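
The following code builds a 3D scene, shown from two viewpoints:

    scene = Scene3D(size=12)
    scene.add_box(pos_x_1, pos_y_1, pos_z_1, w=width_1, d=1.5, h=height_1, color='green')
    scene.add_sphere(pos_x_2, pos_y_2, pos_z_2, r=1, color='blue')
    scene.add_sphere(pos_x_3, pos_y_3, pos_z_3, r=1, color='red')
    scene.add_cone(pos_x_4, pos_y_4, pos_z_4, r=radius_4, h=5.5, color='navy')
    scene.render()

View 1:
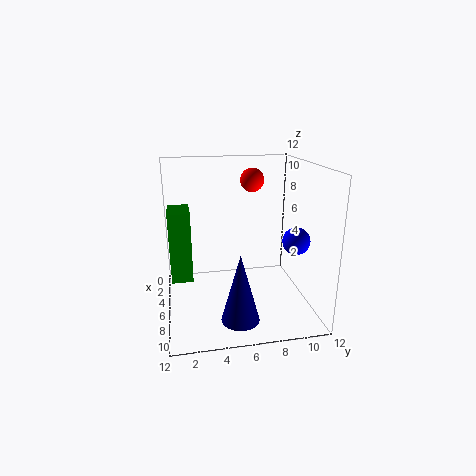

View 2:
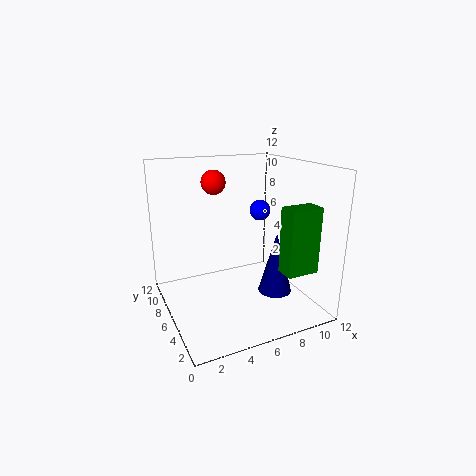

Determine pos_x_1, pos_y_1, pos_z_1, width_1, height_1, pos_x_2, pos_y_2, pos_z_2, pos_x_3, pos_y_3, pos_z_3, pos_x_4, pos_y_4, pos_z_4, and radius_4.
pos_x_1 = 7.5, pos_y_1 = 0.5, pos_z_1 = 4.5, width_1 = 2.5, height_1 = 5, pos_x_2 = 10, pos_y_2 = 9.5, pos_z_2 = 7, pos_x_3 = 4.5, pos_y_3 = 7.5, pos_z_3 = 10.5, pos_x_4 = 9.5, pos_y_4 = 5.5, pos_z_4 = 0.5, radius_4 = 1.5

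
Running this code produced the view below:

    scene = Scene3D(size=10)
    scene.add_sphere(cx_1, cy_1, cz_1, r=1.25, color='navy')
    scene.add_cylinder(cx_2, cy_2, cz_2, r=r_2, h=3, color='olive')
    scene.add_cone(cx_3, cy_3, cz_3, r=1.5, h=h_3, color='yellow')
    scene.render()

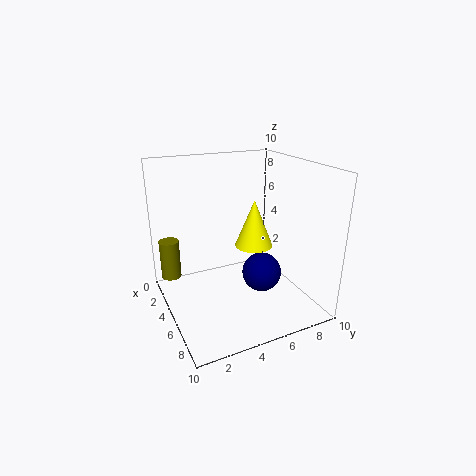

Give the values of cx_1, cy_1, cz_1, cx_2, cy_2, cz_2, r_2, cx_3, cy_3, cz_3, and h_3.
cx_1 = 7.5, cy_1 = 5.5, cz_1 = 3.5, cx_2 = 1.25, cy_2 = 1, cz_2 = 1, r_2 = 0.75, cx_3 = 2.75, cy_3 = 7.5, cz_3 = 3, h_3 = 3.75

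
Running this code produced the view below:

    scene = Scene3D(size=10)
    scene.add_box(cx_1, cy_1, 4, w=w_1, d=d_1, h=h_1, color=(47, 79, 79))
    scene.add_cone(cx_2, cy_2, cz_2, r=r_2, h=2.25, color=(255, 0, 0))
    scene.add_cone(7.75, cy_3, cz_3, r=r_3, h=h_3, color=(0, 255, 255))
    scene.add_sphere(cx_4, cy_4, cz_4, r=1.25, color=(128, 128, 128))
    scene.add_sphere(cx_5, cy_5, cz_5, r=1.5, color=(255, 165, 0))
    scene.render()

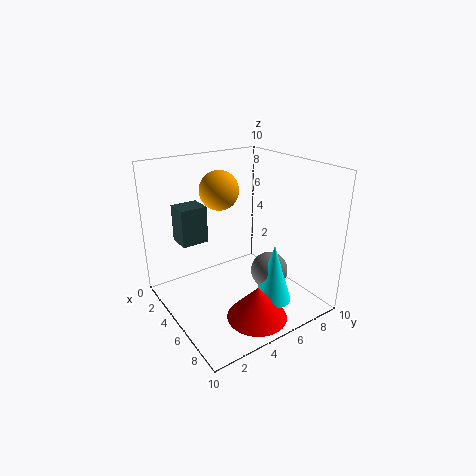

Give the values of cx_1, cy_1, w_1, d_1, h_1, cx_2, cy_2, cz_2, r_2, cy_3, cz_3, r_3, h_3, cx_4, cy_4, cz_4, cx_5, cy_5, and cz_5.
cx_1 = 0.75
cy_1 = 2
w_1 = 1.75
d_1 = 2
h_1 = 2.75
cx_2 = 8
cy_2 = 4.5
cz_2 = 0.5
r_2 = 2
cy_3 = 6
cz_3 = 1.25
r_3 = 1.25
h_3 = 4
cx_4 = 7
cy_4 = 6.25
cz_4 = 3
cx_5 = 1.75
cy_5 = 5.5
cz_5 = 7.5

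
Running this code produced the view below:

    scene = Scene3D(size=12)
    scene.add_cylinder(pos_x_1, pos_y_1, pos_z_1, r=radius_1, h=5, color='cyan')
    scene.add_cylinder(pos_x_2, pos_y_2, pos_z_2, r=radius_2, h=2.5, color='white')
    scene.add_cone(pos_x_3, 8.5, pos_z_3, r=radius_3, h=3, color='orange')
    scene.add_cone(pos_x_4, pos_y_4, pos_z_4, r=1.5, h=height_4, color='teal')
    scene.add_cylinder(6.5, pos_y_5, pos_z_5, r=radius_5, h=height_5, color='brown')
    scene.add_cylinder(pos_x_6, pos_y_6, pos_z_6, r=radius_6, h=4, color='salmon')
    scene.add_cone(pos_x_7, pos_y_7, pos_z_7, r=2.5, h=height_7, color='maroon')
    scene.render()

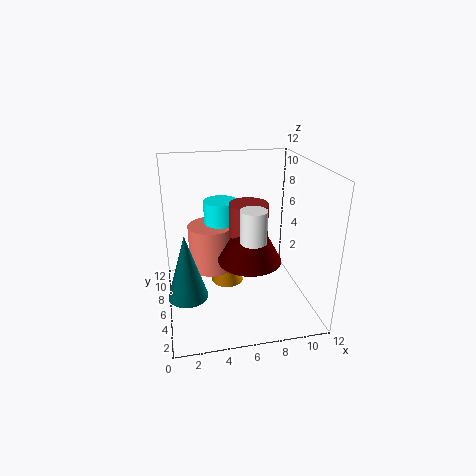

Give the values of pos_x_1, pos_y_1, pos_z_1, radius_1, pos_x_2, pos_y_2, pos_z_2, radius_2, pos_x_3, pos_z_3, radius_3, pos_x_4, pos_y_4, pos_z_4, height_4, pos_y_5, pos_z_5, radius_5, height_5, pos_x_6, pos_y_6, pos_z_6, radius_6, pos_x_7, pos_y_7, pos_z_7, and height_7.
pos_x_1 = 5; pos_y_1 = 8.5; pos_z_1 = 3.5; radius_1 = 1.5; pos_x_2 = 6.5; pos_y_2 = 3; pos_z_2 = 7; radius_2 = 1; pos_x_3 = 5.5; pos_z_3 = 0.5; radius_3 = 1.5; pos_x_4 = 1.5; pos_y_4 = 3; pos_z_4 = 3; height_4 = 5; pos_y_5 = 4.5; pos_z_5 = 7; radius_5 = 1.5; height_5 = 2.5; pos_x_6 = 4; pos_y_6 = 8; pos_z_6 = 2.5; radius_6 = 2; pos_x_7 = 6.5; pos_y_7 = 4; pos_z_7 = 5; height_7 = 4.5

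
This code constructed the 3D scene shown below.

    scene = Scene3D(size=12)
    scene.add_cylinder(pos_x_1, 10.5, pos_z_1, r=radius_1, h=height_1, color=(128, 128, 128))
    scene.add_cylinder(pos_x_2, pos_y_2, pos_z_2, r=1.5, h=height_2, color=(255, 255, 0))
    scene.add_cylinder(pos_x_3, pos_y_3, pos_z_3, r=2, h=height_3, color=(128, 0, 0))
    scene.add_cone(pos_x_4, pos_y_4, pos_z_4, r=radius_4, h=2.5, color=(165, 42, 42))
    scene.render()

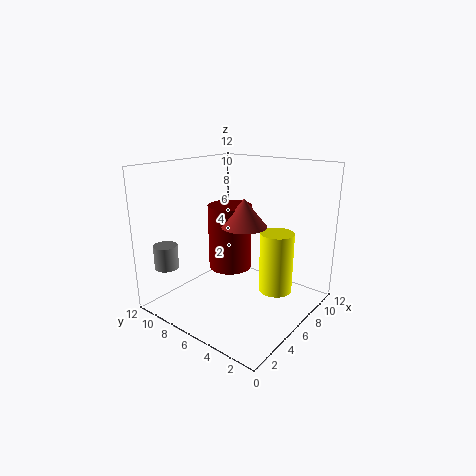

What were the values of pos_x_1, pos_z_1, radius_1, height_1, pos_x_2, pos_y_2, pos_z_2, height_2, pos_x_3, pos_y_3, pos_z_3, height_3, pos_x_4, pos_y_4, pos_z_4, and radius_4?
pos_x_1 = 2; pos_z_1 = 3.5; radius_1 = 1; height_1 = 2; pos_x_2 = 9; pos_y_2 = 4; pos_z_2 = 0.5; height_2 = 5.5; pos_x_3 = 8; pos_y_3 = 8.5; pos_z_3 = 2; height_3 = 6; pos_x_4 = 7.5; pos_y_4 = 6.5; pos_z_4 = 6.5; radius_4 = 2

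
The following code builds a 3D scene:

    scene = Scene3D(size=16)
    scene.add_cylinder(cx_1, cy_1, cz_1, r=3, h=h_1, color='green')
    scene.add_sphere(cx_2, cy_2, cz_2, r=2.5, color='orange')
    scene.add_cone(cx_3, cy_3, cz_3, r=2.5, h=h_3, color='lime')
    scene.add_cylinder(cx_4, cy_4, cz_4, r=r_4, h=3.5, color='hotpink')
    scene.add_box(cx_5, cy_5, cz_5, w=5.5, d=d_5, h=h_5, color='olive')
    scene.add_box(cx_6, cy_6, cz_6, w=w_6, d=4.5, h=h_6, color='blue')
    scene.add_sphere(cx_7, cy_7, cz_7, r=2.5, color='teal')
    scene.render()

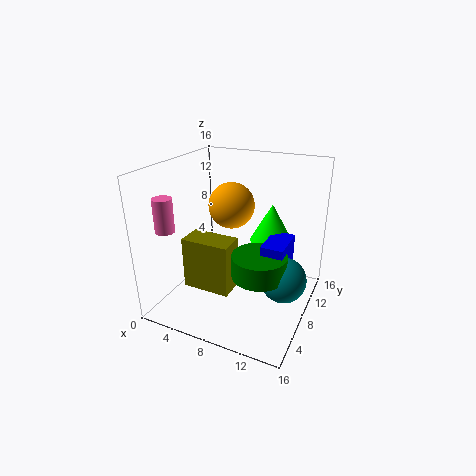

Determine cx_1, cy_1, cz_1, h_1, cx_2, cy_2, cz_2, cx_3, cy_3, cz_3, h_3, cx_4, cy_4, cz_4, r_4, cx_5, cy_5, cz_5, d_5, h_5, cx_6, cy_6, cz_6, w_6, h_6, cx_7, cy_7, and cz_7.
cx_1 = 11; cy_1 = 7; cz_1 = 4.5; h_1 = 2.5; cx_2 = 7; cy_2 = 8.5; cz_2 = 11.5; cx_3 = 10.5; cy_3 = 12; cz_3 = 6.5; h_3 = 4.5; cx_4 = 2.5; cy_4 = 2.5; cz_4 = 10; r_4 = 1; cx_5 = 2.5; cy_5 = 5; cz_5 = 2; d_5 = 3; h_5 = 6; cx_6 = 11; cy_6 = 7; cz_6 = 4; w_6 = 2.5; h_6 = 4; cx_7 = 13.5; cy_7 = 8; cz_7 = 4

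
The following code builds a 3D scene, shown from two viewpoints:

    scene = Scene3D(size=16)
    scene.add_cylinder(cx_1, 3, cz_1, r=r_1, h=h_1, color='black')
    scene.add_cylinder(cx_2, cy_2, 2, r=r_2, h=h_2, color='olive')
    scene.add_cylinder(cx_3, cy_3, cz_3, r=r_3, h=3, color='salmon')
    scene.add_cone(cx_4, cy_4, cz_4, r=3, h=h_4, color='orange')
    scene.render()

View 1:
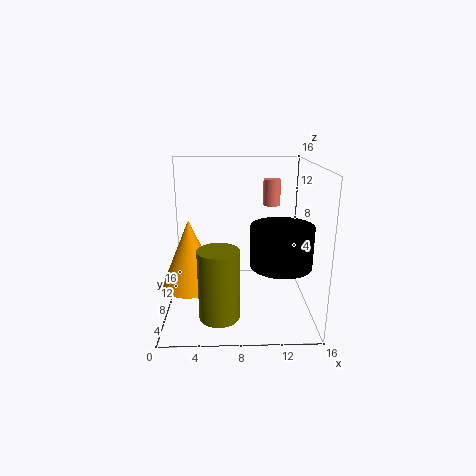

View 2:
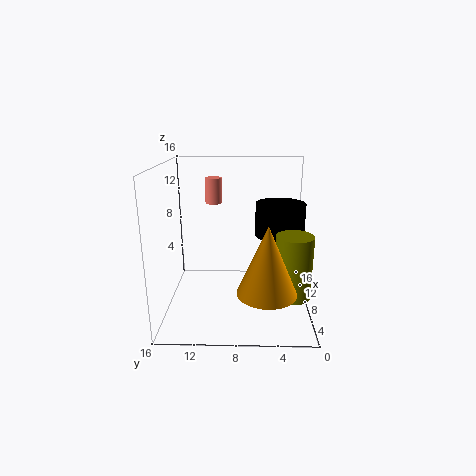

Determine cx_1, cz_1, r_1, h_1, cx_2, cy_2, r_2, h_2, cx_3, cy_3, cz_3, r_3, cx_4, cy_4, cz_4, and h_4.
cx_1 = 12, cz_1 = 7, r_1 = 3, h_1 = 4, cx_2 = 6, cy_2 = 2, r_2 = 2, h_2 = 7, cx_3 = 12, cy_3 = 11, cz_3 = 11, r_3 = 1, cx_4 = 3, cy_4 = 5, cz_4 = 4, h_4 = 7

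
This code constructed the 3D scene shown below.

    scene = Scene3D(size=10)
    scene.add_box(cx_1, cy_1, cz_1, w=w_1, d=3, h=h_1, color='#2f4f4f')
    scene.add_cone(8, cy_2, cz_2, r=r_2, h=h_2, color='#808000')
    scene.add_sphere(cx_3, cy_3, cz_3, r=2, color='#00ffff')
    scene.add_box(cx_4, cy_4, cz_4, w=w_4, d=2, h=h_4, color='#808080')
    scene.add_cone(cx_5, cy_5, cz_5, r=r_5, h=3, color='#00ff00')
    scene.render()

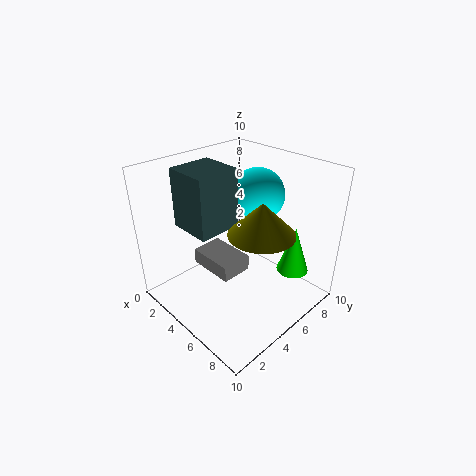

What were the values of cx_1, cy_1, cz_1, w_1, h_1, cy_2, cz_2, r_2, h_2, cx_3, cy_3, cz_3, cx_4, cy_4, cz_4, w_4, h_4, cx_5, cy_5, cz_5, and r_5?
cx_1 = 2
cy_1 = 2
cz_1 = 6
w_1 = 3
h_1 = 4
cy_2 = 4
cz_2 = 7
r_2 = 2
h_2 = 2
cx_3 = 4
cy_3 = 8
cz_3 = 7
cx_4 = 4
cy_4 = 2
cz_4 = 4
w_4 = 3
h_4 = 1
cx_5 = 9
cy_5 = 6
cz_5 = 4
r_5 = 1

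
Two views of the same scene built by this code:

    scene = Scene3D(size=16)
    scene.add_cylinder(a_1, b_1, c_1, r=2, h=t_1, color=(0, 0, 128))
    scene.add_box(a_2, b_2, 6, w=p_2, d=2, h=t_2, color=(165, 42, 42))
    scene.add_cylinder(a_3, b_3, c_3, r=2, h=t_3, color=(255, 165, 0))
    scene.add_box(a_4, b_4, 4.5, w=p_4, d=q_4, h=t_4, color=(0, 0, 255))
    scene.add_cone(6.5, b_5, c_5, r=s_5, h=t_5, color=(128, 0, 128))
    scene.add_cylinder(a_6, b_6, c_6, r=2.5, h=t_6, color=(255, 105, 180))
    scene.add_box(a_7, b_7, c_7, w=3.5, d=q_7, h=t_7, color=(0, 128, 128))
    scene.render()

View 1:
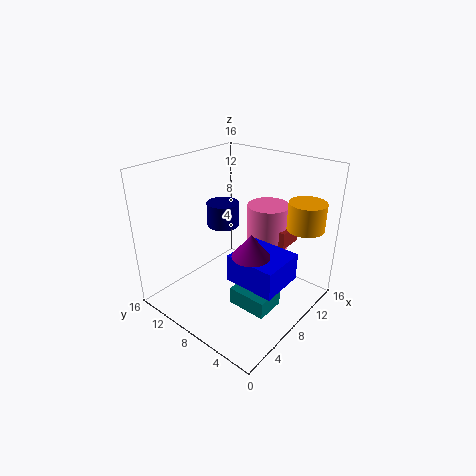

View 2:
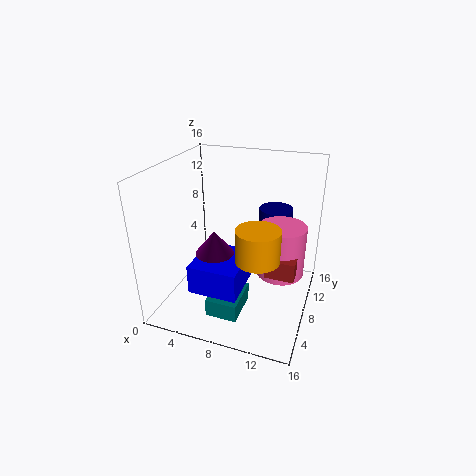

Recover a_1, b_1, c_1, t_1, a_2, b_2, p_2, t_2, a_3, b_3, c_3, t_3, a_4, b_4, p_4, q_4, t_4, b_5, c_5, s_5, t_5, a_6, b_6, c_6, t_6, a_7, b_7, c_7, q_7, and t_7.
a_1 = 11, b_1 = 13, c_1 = 7, t_1 = 3, a_2 = 12, b_2 = 4.5, p_2 = 3, t_2 = 2, a_3 = 12, b_3 = 2, c_3 = 9.5, t_3 = 3, a_4 = 5, b_4 = 1.5, p_4 = 5, q_4 = 5.5, t_4 = 3, b_5 = 5, c_5 = 7.5, s_5 = 2, t_5 = 2.5, a_6 = 13, b_6 = 7.5, c_6 = 5, t_6 = 5.5, a_7 = 6, b_7 = 3, c_7 = 0.5, q_7 = 4.5, t_7 = 2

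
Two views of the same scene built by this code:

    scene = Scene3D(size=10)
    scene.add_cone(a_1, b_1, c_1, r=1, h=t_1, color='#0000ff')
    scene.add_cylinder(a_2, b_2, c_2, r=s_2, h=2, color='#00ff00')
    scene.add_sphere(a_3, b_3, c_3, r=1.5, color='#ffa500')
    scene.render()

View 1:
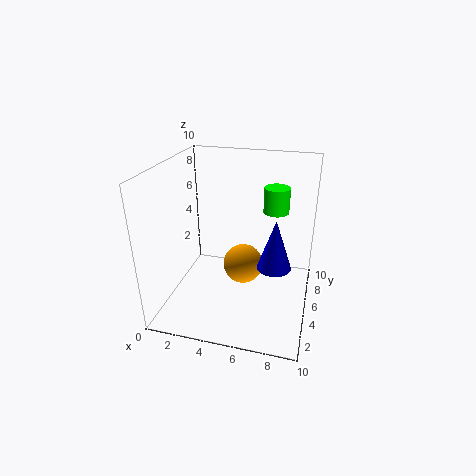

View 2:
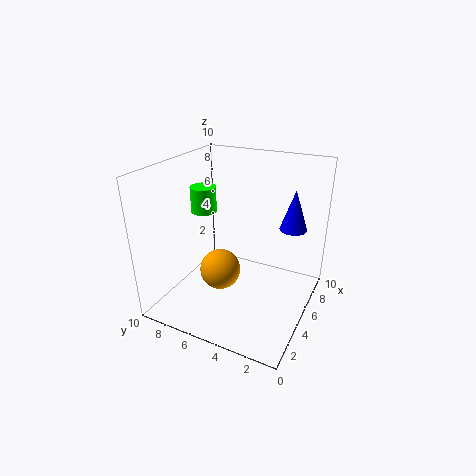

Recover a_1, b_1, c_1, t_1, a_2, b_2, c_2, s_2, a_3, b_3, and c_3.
a_1 = 8, b_1 = 2, c_1 = 5, t_1 = 3, a_2 = 7, b_2 = 9, c_2 = 5.5, s_2 = 1, a_3 = 5, b_3 = 6.5, c_3 = 2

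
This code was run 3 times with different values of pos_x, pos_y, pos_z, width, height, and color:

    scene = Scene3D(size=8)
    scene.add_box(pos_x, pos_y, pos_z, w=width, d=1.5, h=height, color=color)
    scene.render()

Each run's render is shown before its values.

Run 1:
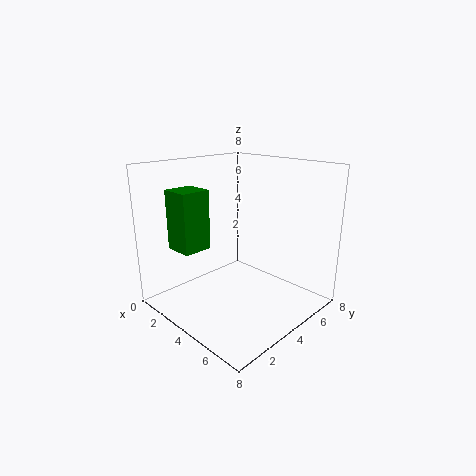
pos_x = 2.5; pos_y = 0.5; pos_z = 4; width = 1.5; height = 3; color = 'green'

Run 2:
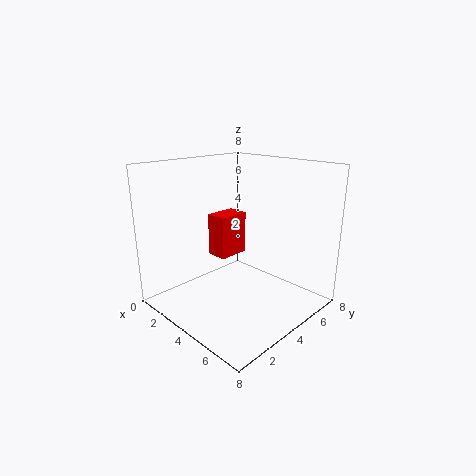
pos_x = 4.5; pos_y = 1.5; pos_z = 4; width = 1; height = 2; color = 'red'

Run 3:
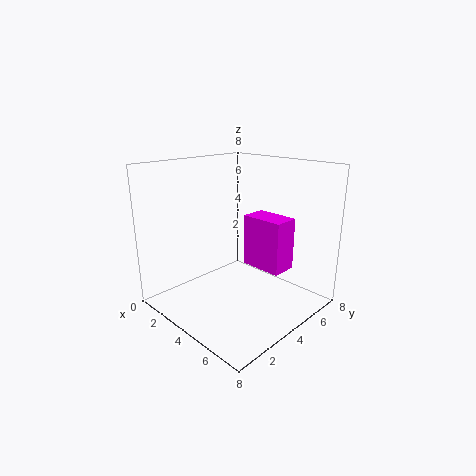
pos_x = 3.5; pos_y = 5; pos_z = 2; width = 2.5; height = 3; color = 'magenta'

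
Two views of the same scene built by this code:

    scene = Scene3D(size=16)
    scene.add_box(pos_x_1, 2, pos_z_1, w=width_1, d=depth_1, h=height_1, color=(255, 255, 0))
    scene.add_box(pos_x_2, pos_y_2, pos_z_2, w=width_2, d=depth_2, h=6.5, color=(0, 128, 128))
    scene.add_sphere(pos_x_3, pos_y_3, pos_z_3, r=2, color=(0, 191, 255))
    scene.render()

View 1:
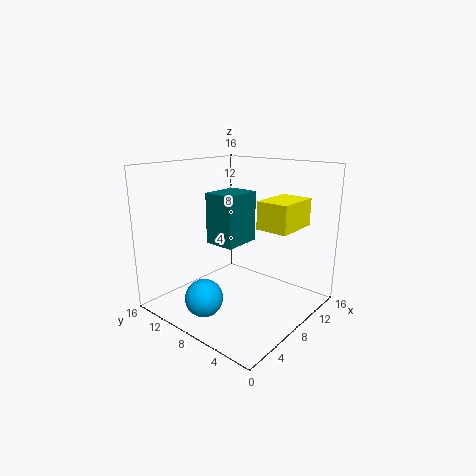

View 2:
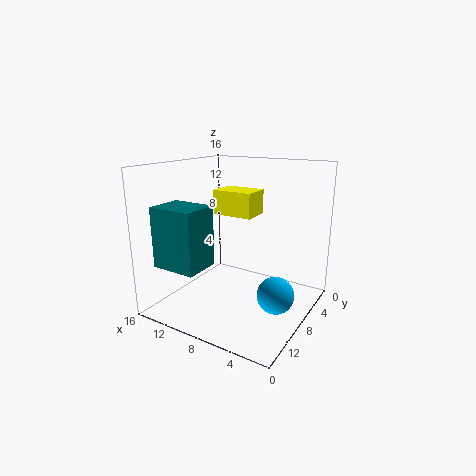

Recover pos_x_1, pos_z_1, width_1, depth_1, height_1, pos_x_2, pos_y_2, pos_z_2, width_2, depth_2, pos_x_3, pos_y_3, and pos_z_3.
pos_x_1 = 8; pos_z_1 = 9.5; width_1 = 5; depth_1 = 3.5; height_1 = 3; pos_x_2 = 9.5; pos_y_2 = 10.5; pos_z_2 = 5.5; width_2 = 5; depth_2 = 4; pos_x_3 = 3; pos_y_3 = 8.5; pos_z_3 = 2.5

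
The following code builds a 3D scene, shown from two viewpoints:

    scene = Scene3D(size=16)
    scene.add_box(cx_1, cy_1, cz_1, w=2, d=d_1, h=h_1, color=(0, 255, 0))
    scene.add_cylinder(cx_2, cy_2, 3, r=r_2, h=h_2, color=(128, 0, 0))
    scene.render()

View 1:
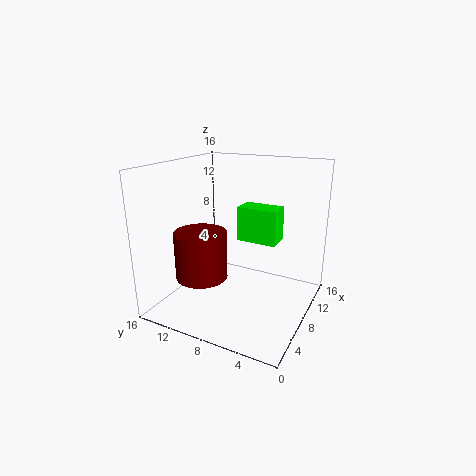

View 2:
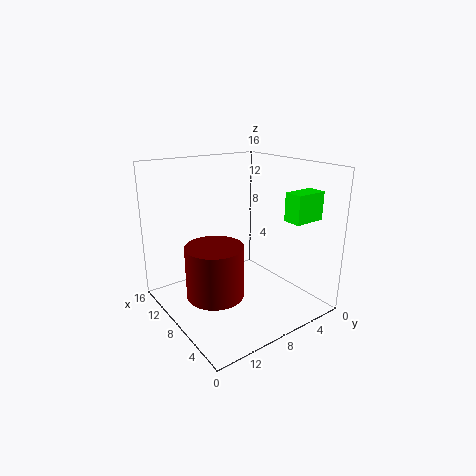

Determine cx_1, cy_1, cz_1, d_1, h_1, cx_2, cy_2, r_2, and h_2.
cx_1 = 2; cy_1 = 1.5; cz_1 = 10.5; d_1 = 3.5; h_1 = 3; cx_2 = 6.5; cy_2 = 12; r_2 = 3; h_2 = 5.5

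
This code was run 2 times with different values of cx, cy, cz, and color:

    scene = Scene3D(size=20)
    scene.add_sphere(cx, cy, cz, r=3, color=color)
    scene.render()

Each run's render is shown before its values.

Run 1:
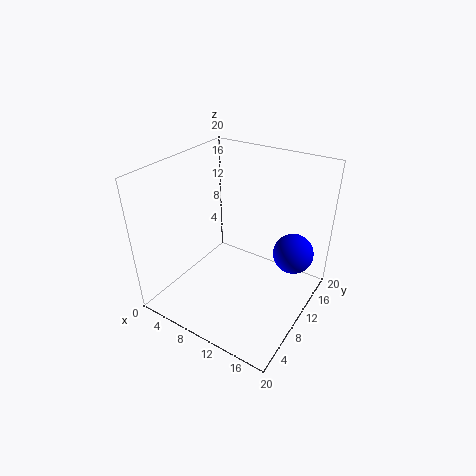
cx = 16, cy = 16, cz = 6, color = 'blue'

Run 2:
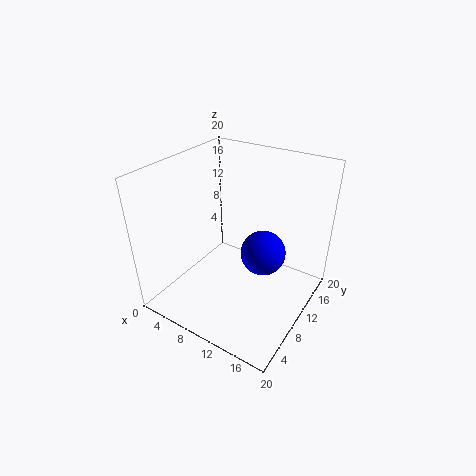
cx = 14, cy = 10, cz = 9, color = 'blue'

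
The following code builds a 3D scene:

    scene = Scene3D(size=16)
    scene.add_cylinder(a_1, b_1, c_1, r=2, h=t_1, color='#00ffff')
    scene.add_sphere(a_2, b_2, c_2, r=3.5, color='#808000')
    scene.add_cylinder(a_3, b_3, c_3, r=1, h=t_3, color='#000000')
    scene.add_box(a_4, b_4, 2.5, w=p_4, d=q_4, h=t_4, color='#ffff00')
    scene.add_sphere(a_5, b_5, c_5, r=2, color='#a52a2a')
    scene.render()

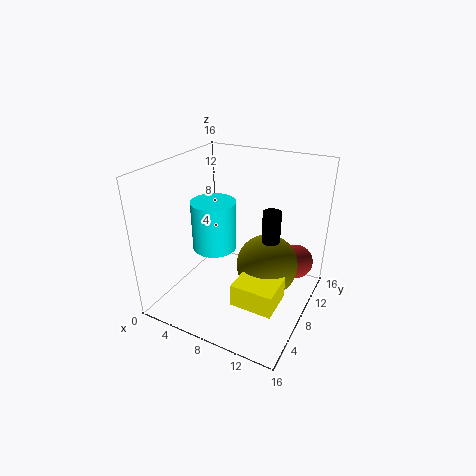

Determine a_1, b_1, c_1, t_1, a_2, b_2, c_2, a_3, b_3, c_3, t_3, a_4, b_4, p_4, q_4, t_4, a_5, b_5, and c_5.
a_1 = 8.5, b_1 = 2.5, c_1 = 10, t_1 = 4.5, a_2 = 11, b_2 = 9.5, c_2 = 4.5, a_3 = 11.5, b_3 = 9, c_3 = 8, t_3 = 3.5, a_4 = 9.5, b_4 = 3.5, p_4 = 4.5, q_4 = 4, t_4 = 2.5, a_5 = 13.5, b_5 = 12.5, c_5 = 4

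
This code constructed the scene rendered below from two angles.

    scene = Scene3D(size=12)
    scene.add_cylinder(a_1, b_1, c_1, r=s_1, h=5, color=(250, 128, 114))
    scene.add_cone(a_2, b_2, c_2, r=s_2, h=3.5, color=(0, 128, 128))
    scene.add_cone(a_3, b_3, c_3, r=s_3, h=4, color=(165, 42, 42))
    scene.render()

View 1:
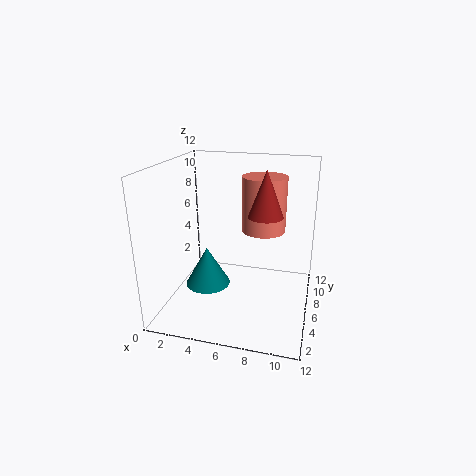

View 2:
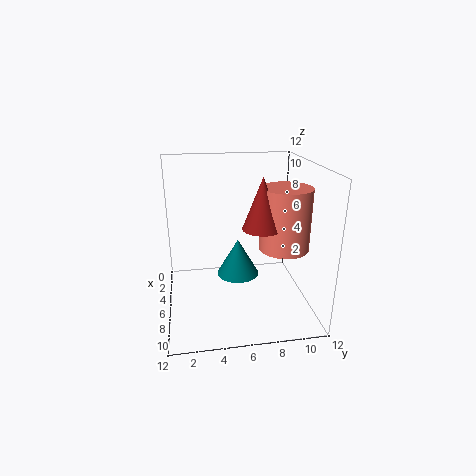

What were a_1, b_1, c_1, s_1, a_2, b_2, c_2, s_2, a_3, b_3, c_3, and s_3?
a_1 = 7.5, b_1 = 9.5, c_1 = 5.5, s_1 = 2, a_2 = 3, b_2 = 6.5, c_2 = 1, s_2 = 2, a_3 = 8, b_3 = 7.5, c_3 = 7.5, s_3 = 1.5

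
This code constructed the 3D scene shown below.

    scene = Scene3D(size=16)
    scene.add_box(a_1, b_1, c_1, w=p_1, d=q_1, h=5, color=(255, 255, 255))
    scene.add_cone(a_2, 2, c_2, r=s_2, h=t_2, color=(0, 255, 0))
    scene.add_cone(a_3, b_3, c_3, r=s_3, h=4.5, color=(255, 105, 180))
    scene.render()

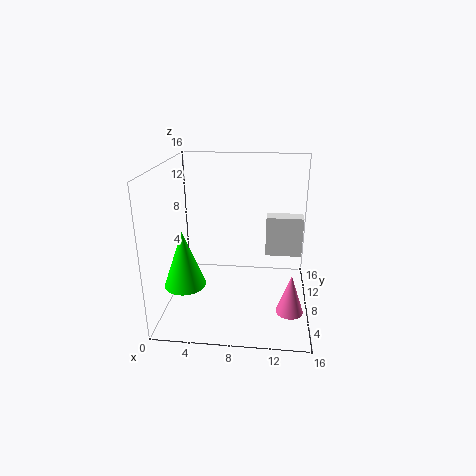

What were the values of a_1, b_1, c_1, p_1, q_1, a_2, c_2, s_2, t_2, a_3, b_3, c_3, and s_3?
a_1 = 11; b_1 = 12; c_1 = 4; p_1 = 4.5; q_1 = 2; a_2 = 3.5; c_2 = 5.5; s_2 = 2; t_2 = 5.5; a_3 = 14; b_3 = 5.5; c_3 = 0.5; s_3 = 1.5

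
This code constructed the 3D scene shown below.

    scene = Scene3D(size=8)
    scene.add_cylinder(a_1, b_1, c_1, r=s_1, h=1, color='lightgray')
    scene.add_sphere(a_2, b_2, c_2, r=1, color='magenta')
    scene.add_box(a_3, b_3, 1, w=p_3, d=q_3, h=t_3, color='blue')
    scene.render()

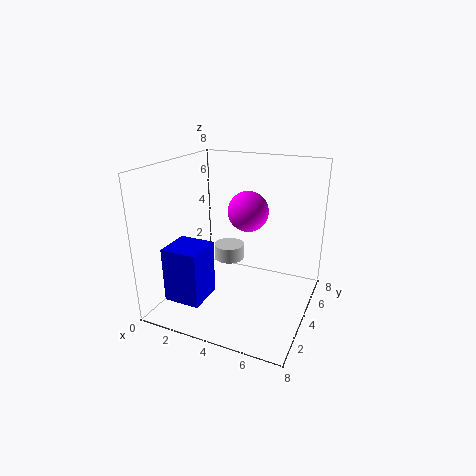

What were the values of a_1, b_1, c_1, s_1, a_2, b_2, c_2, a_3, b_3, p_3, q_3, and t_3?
a_1 = 2
b_1 = 7
c_1 = 1
s_1 = 1
a_2 = 5
b_2 = 3
c_2 = 6
a_3 = 1
b_3 = 1
p_3 = 2
q_3 = 2
t_3 = 3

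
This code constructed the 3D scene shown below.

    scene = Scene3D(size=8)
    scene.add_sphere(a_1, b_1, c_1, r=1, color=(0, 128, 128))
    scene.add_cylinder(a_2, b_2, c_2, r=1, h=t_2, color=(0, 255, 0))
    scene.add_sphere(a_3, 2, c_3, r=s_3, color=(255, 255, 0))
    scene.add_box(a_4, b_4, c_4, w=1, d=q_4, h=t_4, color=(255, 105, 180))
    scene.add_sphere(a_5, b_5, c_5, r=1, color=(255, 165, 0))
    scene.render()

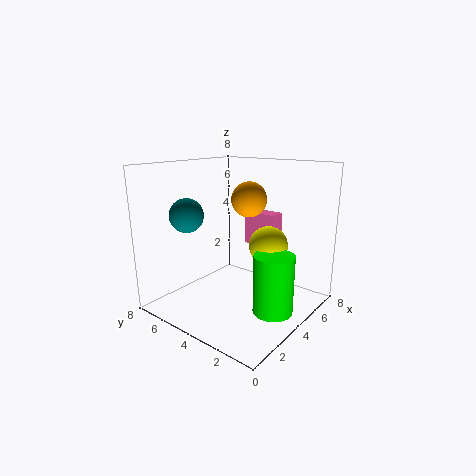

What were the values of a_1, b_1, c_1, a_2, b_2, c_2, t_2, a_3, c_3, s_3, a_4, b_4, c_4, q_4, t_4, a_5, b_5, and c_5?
a_1 = 3; b_1 = 7; c_1 = 5; a_2 = 3; b_2 = 1; c_2 = 1; t_2 = 3; a_3 = 4; c_3 = 4; s_3 = 1; a_4 = 6; b_4 = 3; c_4 = 3; q_4 = 2; t_4 = 2; a_5 = 5; b_5 = 4; c_5 = 6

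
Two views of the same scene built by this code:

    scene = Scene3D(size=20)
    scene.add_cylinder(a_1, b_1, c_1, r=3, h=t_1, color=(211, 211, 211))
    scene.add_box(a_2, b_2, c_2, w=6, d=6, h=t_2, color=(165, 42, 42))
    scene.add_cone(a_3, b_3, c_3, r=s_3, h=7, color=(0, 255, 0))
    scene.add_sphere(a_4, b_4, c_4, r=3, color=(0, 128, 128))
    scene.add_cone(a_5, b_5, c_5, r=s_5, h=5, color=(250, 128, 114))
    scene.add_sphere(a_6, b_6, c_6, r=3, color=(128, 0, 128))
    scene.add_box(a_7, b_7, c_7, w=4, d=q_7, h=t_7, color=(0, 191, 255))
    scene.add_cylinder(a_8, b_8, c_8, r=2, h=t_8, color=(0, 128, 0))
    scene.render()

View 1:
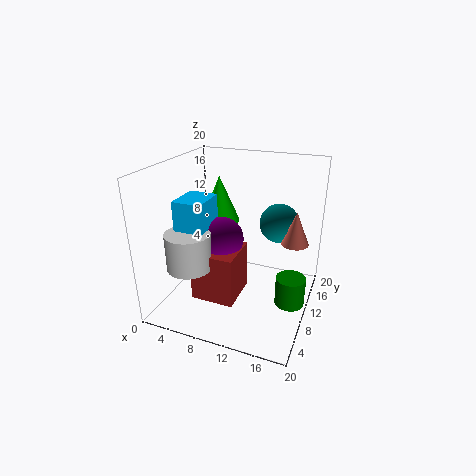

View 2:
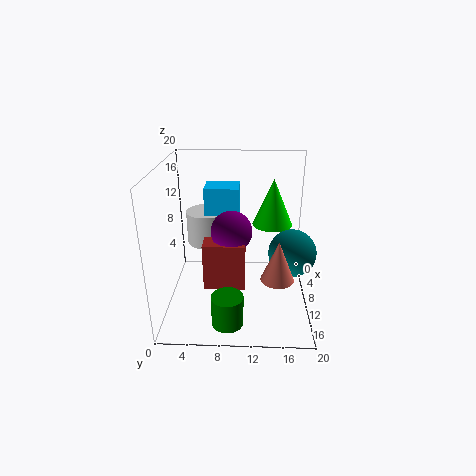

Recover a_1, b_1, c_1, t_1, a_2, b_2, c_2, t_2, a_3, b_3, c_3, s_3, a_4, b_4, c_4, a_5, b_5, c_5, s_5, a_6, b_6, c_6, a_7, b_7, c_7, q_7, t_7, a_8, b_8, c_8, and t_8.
a_1 = 5, b_1 = 5, c_1 = 7, t_1 = 5, a_2 = 5, b_2 = 5, c_2 = 2, t_2 = 7, a_3 = 5, b_3 = 15, c_3 = 10, s_3 = 3, a_4 = 14, b_4 = 17, c_4 = 10, a_5 = 17, b_5 = 15, c_5 = 8, s_5 = 2, a_6 = 8, b_6 = 9, c_6 = 10, a_7 = 3, b_7 = 5, c_7 = 8, q_7 = 5, t_7 = 8, a_8 = 18, b_8 = 9, c_8 = 2, t_8 = 4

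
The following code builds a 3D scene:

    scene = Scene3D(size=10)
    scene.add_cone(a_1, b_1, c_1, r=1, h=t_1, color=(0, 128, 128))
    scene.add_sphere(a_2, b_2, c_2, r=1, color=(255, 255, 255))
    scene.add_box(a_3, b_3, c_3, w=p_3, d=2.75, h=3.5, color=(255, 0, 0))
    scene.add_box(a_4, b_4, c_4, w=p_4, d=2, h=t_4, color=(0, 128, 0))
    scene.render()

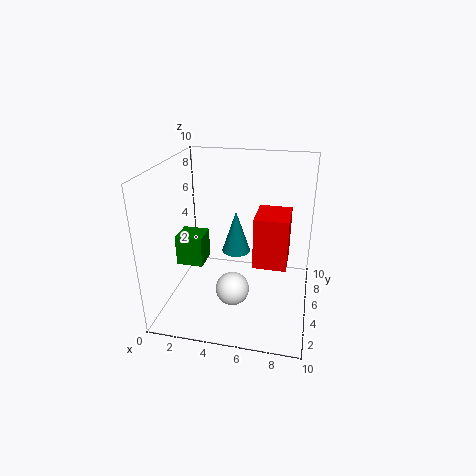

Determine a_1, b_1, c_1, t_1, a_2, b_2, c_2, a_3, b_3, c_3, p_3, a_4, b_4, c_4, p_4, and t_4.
a_1 = 4.75
b_1 = 5.5
c_1 = 3.75
t_1 = 3
a_2 = 5.5
b_2 = 1.25
c_2 = 3.5
a_3 = 6.25
b_3 = 3.75
c_3 = 3.5
p_3 = 2.25
a_4 = 0.25
b_4 = 5
c_4 = 2.25
p_4 = 2
t_4 = 2.25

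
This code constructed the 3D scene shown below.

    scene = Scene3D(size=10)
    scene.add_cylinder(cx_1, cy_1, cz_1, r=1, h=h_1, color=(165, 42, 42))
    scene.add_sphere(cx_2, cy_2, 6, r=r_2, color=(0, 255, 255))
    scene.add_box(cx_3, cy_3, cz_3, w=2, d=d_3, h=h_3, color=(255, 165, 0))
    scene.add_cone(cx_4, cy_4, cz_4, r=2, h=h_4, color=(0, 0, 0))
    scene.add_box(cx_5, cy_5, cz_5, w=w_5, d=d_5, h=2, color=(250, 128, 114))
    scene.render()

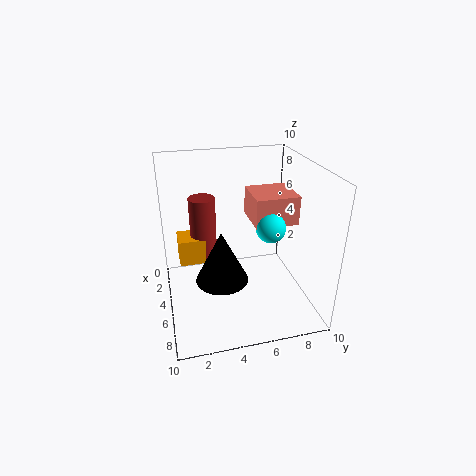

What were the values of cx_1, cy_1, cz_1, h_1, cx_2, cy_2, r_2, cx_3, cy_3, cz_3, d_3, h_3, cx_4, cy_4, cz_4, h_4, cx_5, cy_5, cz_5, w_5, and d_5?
cx_1 = 2
cy_1 = 3
cz_1 = 2
h_1 = 5
cx_2 = 6
cy_2 = 7
r_2 = 1
cx_3 = 1
cy_3 = 1
cz_3 = 2
d_3 = 2
h_3 = 2
cx_4 = 4
cy_4 = 4
cz_4 = 1
h_4 = 4
cx_5 = 3
cy_5 = 6
cz_5 = 6
w_5 = 3
d_5 = 3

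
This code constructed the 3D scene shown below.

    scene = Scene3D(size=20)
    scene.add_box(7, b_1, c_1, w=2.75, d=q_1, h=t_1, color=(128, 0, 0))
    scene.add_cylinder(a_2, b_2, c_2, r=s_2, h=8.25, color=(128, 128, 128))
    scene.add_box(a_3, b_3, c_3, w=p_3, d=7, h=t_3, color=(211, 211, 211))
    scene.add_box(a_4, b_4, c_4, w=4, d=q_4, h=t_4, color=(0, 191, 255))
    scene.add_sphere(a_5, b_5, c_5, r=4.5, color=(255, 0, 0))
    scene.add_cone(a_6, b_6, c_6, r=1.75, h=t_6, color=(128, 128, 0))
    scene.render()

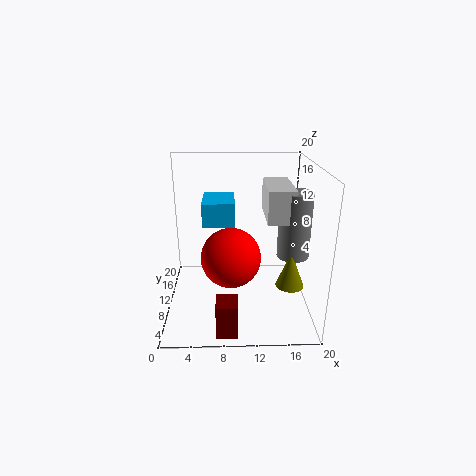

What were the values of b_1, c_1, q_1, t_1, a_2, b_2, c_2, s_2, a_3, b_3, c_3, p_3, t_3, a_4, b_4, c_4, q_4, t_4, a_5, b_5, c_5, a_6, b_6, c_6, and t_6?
b_1 = 1; c_1 = 0.25; q_1 = 3.25; t_1 = 4.5; a_2 = 16.75; b_2 = 5.5; c_2 = 9.5; s_2 = 2; a_3 = 13.25; b_3 = 3.75; c_3 = 14.25; p_3 = 3.25; t_3 = 4; a_4 = 5.5; b_4 = 5.75; c_4 = 13.25; q_4 = 5.25; t_4 = 3; a_5 = 9; b_5 = 12.25; c_5 = 5.75; a_6 = 16.25; b_6 = 3.75; c_6 = 6.25; t_6 = 4.5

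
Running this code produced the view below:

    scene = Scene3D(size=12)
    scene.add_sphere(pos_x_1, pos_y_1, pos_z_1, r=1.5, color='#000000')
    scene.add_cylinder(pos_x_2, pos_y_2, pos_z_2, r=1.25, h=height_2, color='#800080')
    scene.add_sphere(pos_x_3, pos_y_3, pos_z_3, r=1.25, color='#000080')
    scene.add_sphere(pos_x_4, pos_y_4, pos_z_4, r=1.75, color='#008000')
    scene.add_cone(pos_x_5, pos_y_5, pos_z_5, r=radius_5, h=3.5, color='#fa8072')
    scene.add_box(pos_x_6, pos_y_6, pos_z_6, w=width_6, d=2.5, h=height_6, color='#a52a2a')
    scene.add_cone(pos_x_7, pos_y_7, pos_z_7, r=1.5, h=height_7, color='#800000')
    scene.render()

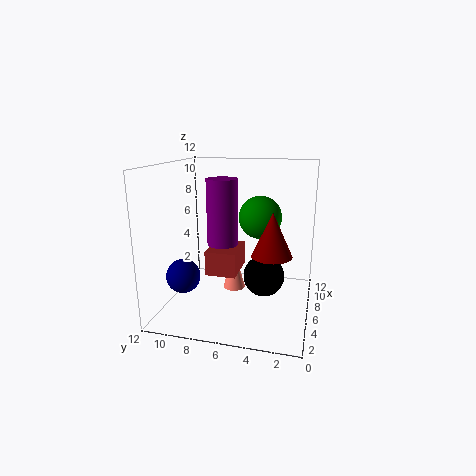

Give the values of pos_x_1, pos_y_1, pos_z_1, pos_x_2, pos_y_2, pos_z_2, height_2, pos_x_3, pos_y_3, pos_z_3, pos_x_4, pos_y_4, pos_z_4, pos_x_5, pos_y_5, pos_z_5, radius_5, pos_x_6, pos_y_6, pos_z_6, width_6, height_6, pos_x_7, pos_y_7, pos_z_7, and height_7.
pos_x_1 = 3, pos_y_1 = 3.25, pos_z_1 = 4.25, pos_x_2 = 5, pos_y_2 = 7, pos_z_2 = 5.75, height_2 = 5.25, pos_x_3 = 1.5, pos_y_3 = 9, pos_z_3 = 4.25, pos_x_4 = 6.5, pos_y_4 = 4.25, pos_z_4 = 7.75, pos_x_5 = 7.5, pos_y_5 = 6.75, pos_z_5 = 0.75, radius_5 = 1, pos_x_6 = 4, pos_y_6 = 5.75, pos_z_6 = 3.25, width_6 = 3.5, height_6 = 2, pos_x_7 = 3.25, pos_y_7 = 2.75, pos_z_7 = 5.75, height_7 = 3.25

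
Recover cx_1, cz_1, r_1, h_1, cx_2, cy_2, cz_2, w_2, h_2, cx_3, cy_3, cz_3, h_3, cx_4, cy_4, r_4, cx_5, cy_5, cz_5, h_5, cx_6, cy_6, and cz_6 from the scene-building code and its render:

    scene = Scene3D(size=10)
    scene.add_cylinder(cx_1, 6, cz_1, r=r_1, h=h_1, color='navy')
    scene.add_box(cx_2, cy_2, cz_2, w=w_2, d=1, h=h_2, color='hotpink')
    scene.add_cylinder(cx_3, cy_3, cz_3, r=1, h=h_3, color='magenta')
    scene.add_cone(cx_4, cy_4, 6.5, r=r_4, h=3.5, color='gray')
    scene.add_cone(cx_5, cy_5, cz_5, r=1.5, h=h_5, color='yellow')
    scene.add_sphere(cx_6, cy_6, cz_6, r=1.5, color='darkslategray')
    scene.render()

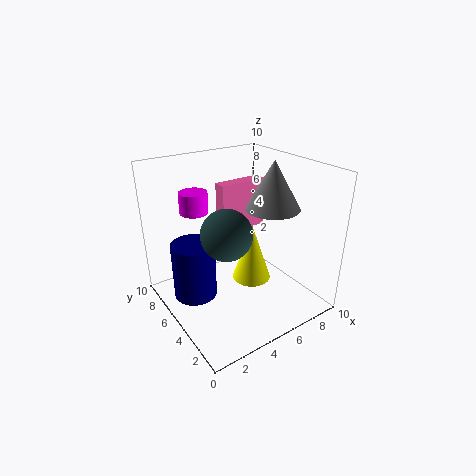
cx_1 = 2, cz_1 = 1, r_1 = 1.5, h_1 = 4, cx_2 = 4.5, cy_2 = 6, cz_2 = 5, w_2 = 3.5, h_2 = 3.5, cx_3 = 3, cy_3 = 7.5, cz_3 = 6.5, h_3 = 1.5, cx_4 = 8, cy_4 = 5, r_4 = 2, cx_5 = 7, cy_5 = 6, cz_5 = 0.5, h_5 = 4.5, cx_6 = 2.5, cy_6 = 2.5, cz_6 = 7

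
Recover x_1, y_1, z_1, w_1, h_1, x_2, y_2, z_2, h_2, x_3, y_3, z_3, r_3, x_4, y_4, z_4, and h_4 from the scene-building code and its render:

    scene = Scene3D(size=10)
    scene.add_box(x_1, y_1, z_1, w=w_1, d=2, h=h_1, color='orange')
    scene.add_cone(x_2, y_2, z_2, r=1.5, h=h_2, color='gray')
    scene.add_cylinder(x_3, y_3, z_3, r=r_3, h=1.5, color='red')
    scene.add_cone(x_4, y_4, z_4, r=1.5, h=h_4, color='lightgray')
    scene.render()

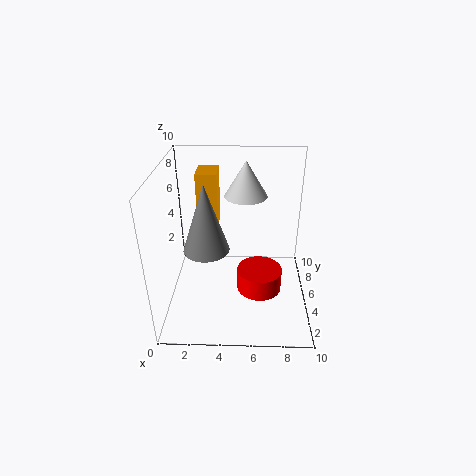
x_1 = 2, y_1 = 6.5, z_1 = 5, w_1 = 1.5, h_1 = 4, x_2 = 3, y_2 = 3.5, z_2 = 5, h_2 = 4.5, x_3 = 6.5, y_3 = 3.5, z_3 = 2, r_3 = 1.5, x_4 = 5.5, y_4 = 6.5, z_4 = 7.5, h_4 = 2.5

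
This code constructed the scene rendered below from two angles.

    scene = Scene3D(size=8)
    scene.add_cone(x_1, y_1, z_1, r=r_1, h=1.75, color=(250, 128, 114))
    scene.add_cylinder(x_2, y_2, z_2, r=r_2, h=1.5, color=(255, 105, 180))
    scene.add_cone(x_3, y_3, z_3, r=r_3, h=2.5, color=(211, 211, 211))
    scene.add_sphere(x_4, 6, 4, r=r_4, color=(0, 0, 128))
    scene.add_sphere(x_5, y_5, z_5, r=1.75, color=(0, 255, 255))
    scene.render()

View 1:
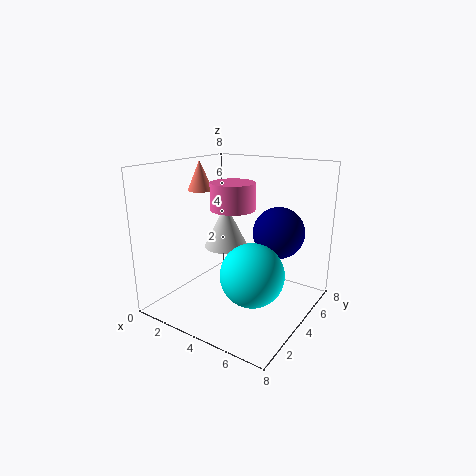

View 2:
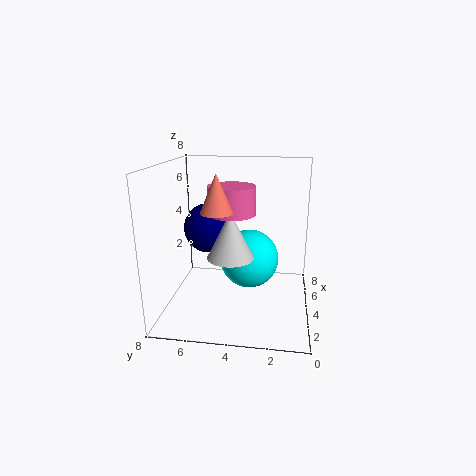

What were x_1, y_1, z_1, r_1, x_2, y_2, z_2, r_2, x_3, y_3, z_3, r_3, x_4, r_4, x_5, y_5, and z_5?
x_1 = 1
y_1 = 4.5
z_1 = 6.25
r_1 = 0.75
x_2 = 3.5
y_2 = 4.25
z_2 = 5.5
r_2 = 1.25
x_3 = 3
y_3 = 4.25
z_3 = 3.25
r_3 = 1.25
x_4 = 5.5
r_4 = 1.5
x_5 = 5.25
y_5 = 3.5
z_5 = 2.25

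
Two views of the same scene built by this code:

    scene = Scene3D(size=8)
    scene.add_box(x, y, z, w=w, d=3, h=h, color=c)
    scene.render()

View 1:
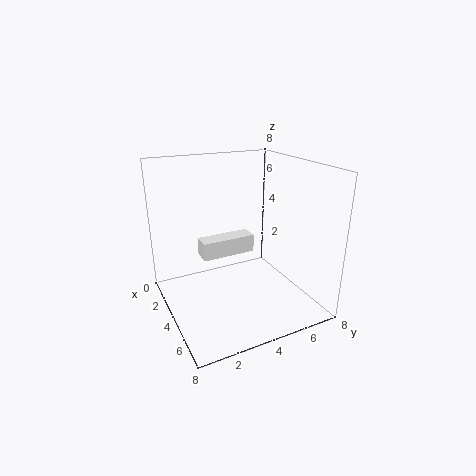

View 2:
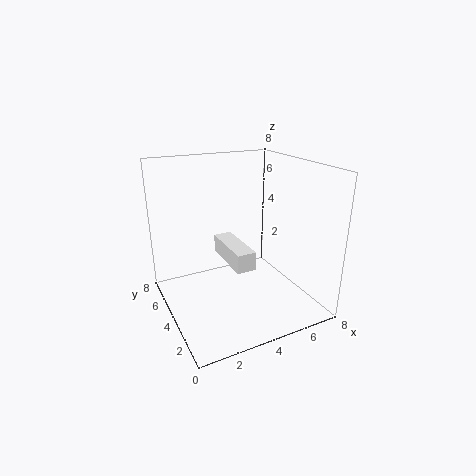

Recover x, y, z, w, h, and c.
x = 3, y = 2, z = 3, w = 1, h = 1, c = 'white'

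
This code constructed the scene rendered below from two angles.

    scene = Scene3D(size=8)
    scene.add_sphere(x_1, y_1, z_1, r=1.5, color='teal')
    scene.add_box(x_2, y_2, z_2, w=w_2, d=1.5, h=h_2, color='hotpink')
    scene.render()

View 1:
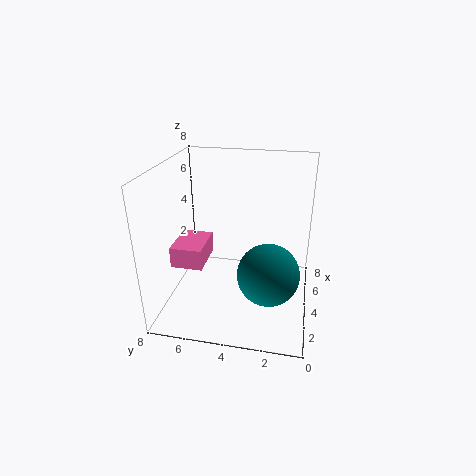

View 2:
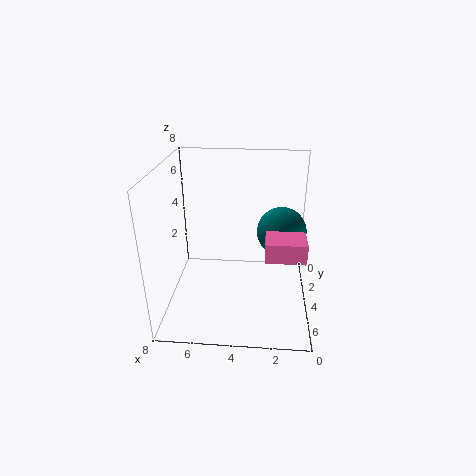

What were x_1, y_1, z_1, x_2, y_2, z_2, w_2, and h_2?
x_1 = 1.5; y_1 = 2; z_1 = 3.5; x_2 = 0.5; y_2 = 5; z_2 = 4; w_2 = 2; h_2 = 1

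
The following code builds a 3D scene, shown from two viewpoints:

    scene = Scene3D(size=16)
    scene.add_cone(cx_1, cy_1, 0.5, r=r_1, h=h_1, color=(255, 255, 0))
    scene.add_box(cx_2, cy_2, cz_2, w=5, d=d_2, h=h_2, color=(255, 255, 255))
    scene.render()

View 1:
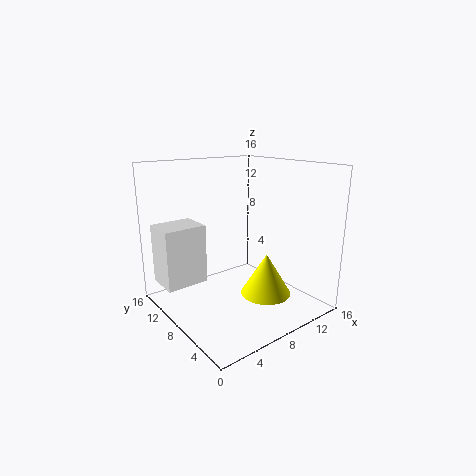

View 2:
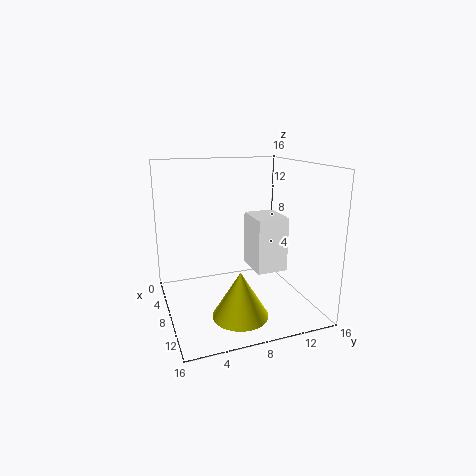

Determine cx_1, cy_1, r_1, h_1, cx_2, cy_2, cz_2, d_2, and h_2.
cx_1 = 11.5, cy_1 = 7, r_1 = 3, h_1 = 5, cx_2 = 1, cy_2 = 11.5, cz_2 = 2, d_2 = 4, h_2 = 7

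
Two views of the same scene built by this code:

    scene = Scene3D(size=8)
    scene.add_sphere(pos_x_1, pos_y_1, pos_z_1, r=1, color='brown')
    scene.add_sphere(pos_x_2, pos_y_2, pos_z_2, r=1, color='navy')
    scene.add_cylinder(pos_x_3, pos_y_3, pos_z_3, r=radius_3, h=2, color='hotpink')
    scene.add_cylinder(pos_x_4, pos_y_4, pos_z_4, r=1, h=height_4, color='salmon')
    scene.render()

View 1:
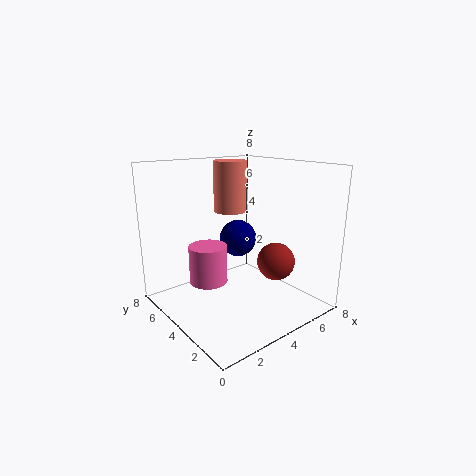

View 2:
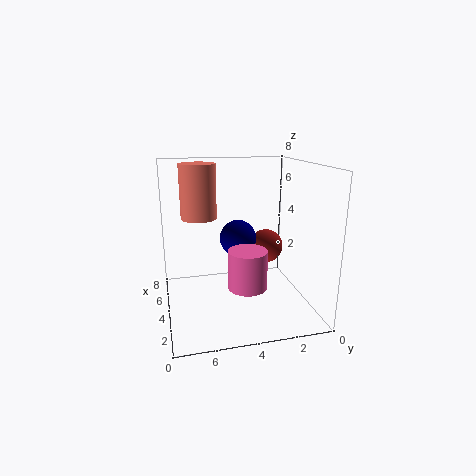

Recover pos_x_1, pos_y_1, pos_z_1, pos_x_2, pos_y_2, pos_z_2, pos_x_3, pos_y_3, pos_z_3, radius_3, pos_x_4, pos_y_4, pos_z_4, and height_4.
pos_x_1 = 5, pos_y_1 = 2, pos_z_1 = 3, pos_x_2 = 4, pos_y_2 = 4, pos_z_2 = 4, pos_x_3 = 2, pos_y_3 = 4, pos_z_3 = 2, radius_3 = 1, pos_x_4 = 5, pos_y_4 = 6, pos_z_4 = 5, height_4 = 3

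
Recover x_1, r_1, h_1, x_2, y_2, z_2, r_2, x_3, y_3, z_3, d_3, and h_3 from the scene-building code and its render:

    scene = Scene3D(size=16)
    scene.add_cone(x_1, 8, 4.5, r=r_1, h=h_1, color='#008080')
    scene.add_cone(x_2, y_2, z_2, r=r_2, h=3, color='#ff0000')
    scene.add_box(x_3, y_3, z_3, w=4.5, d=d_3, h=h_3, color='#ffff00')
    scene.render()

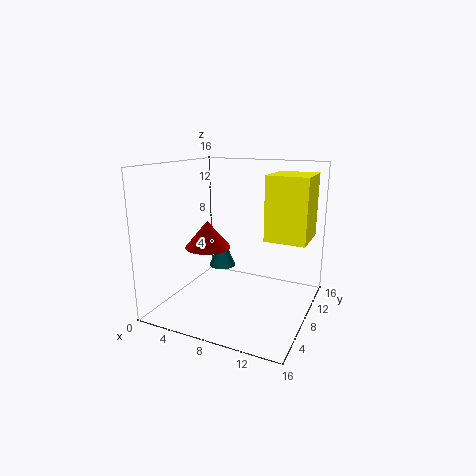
x_1 = 6
r_1 = 1.5
h_1 = 3.5
x_2 = 5
y_2 = 6.5
z_2 = 7
r_2 = 2.5
x_3 = 11
y_3 = 8
z_3 = 8
d_3 = 5
h_3 = 7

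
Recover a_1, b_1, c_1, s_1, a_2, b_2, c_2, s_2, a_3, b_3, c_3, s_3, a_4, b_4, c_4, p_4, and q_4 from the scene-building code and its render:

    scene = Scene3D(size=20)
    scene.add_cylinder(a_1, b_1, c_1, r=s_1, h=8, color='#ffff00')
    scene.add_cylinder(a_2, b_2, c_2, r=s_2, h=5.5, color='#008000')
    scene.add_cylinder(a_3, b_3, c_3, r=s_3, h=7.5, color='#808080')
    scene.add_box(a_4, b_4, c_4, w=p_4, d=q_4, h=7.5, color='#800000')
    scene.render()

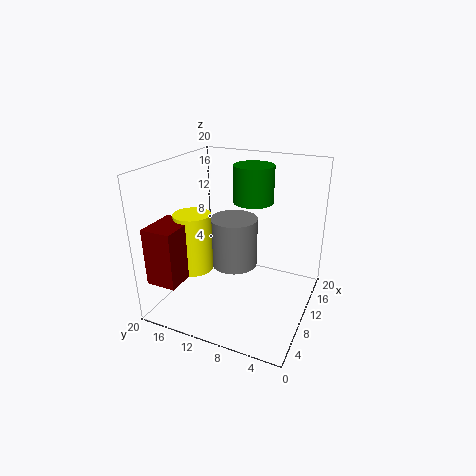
a_1 = 6.5; b_1 = 15; c_1 = 6; s_1 = 2.5; a_2 = 15.5; b_2 = 10; c_2 = 13.5; s_2 = 3; a_3 = 13; b_3 = 12; c_3 = 4; s_3 = 3.5; a_4 = 0.5; b_4 = 14.5; c_4 = 6; p_4 = 5.5; q_4 = 4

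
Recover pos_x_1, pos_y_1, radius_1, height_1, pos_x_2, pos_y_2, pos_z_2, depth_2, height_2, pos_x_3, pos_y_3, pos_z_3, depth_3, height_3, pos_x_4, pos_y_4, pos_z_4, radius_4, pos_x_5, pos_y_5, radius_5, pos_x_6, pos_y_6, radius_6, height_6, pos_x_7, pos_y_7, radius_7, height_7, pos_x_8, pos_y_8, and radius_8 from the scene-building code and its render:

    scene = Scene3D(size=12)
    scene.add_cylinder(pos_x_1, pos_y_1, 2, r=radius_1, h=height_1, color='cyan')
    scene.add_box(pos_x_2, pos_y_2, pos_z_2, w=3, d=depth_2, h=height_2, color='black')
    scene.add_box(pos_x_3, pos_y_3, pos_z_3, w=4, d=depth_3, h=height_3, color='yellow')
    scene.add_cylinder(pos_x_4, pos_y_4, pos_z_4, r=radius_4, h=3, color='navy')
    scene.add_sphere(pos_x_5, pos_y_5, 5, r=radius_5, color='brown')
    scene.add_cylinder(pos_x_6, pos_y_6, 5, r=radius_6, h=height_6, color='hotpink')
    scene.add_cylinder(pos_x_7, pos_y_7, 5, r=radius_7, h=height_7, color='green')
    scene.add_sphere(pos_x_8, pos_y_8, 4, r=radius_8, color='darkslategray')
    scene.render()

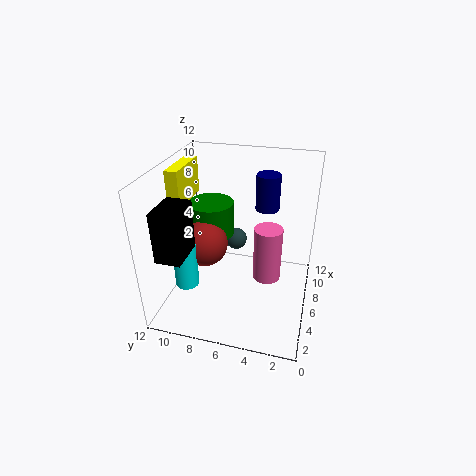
pos_x_1 = 4; pos_y_1 = 10; radius_1 = 1; height_1 = 4; pos_x_2 = 1; pos_y_2 = 9; pos_z_2 = 6; depth_2 = 2; height_2 = 4; pos_x_3 = 4; pos_y_3 = 10; pos_z_3 = 9; depth_3 = 1; height_3 = 3; pos_x_4 = 8; pos_y_4 = 4; pos_z_4 = 8; radius_4 = 1; pos_x_5 = 6; pos_y_5 = 9; radius_5 = 2; pos_x_6 = 3; pos_y_6 = 3; radius_6 = 1; height_6 = 4; pos_x_7 = 8; pos_y_7 = 9; radius_7 = 2; height_7 = 3; pos_x_8 = 9; pos_y_8 = 7; radius_8 = 1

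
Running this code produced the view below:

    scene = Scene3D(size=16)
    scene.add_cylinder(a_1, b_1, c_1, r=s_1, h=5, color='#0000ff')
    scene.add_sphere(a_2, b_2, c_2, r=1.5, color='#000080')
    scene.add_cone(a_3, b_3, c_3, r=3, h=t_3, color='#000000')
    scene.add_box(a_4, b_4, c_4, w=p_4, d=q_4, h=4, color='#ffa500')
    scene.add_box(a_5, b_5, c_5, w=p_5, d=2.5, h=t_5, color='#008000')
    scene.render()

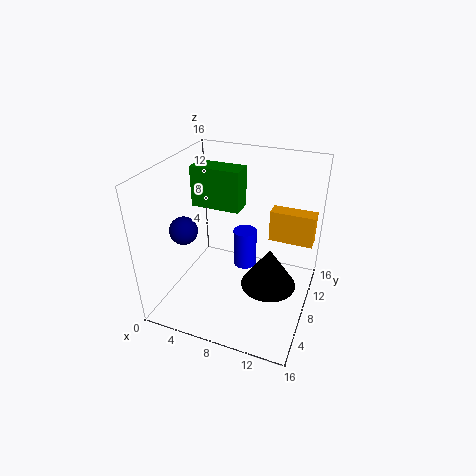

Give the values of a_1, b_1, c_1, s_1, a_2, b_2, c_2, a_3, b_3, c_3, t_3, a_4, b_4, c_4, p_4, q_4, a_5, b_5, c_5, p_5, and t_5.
a_1 = 7
b_1 = 13
c_1 = 1
s_1 = 1.5
a_2 = 3
b_2 = 5
c_2 = 9.5
a_3 = 12
b_3 = 7
c_3 = 3.5
t_3 = 4.5
a_4 = 10
b_4 = 13.5
c_4 = 5
p_4 = 5.5
q_4 = 2
a_5 = 2.5
b_5 = 8
c_5 = 11
p_5 = 5.5
t_5 = 4.5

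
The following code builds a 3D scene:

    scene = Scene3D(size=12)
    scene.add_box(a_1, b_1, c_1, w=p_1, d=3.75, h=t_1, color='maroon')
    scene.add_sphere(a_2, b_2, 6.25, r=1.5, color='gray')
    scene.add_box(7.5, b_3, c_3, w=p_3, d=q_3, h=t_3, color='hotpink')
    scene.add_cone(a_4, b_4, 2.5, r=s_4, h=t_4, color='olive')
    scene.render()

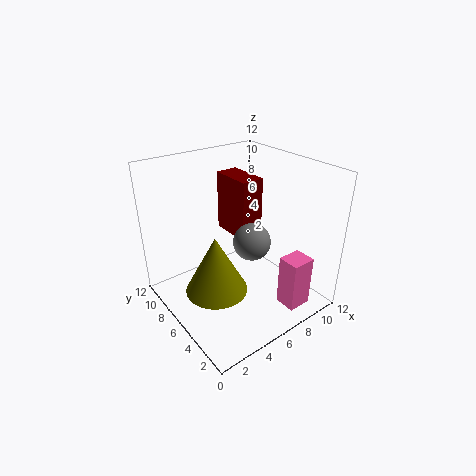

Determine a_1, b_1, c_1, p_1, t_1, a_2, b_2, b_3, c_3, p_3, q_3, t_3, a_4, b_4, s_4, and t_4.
a_1 = 6.75, b_1 = 6.25, c_1 = 5.25, p_1 = 2, t_1 = 5.25, a_2 = 6.25, b_2 = 4.5, b_3 = 0.75, c_3 = 1, p_3 = 2, q_3 = 1.75, t_3 = 4.25, a_4 = 3.25, b_4 = 5.25, s_4 = 2.5, t_4 = 4.75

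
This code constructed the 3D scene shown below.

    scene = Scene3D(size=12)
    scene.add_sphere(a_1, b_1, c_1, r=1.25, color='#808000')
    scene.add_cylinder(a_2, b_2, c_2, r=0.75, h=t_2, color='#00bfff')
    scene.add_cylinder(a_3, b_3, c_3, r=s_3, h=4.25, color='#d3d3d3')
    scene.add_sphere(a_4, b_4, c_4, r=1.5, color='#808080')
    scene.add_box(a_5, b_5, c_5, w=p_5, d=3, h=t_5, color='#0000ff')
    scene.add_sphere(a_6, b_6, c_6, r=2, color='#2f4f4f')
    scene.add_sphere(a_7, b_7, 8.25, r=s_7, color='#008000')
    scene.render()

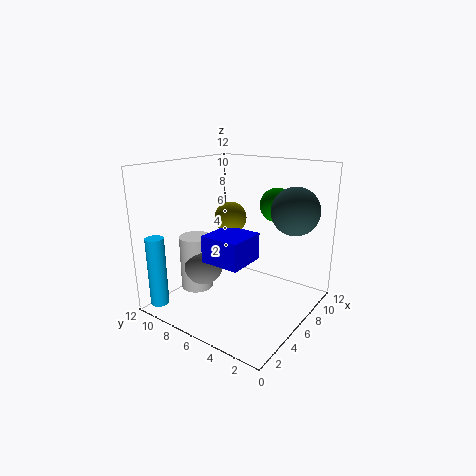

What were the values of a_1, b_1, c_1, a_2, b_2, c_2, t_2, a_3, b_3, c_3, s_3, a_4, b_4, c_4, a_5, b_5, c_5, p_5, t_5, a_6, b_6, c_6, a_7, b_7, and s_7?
a_1 = 5, b_1 = 6, c_1 = 8, a_2 = 1, b_2 = 10.5, c_2 = 0.75, t_2 = 5.75, a_3 = 2.75, b_3 = 7.75, c_3 = 2.5, s_3 = 1.25, a_4 = 2.75, b_4 = 7, c_4 = 4.5, a_5 = 1.5, b_5 = 3, c_5 = 5.5, p_5 = 3, t_5 = 2, a_6 = 8.75, b_6 = 2.25, c_6 = 8.25, a_7 = 9.75, b_7 = 4.5, s_7 = 1.5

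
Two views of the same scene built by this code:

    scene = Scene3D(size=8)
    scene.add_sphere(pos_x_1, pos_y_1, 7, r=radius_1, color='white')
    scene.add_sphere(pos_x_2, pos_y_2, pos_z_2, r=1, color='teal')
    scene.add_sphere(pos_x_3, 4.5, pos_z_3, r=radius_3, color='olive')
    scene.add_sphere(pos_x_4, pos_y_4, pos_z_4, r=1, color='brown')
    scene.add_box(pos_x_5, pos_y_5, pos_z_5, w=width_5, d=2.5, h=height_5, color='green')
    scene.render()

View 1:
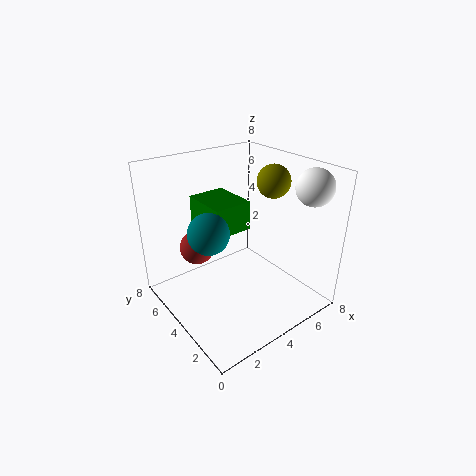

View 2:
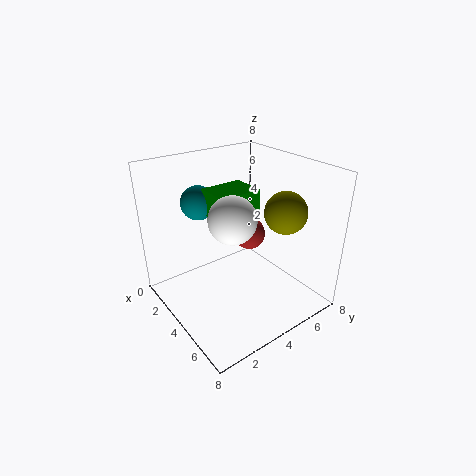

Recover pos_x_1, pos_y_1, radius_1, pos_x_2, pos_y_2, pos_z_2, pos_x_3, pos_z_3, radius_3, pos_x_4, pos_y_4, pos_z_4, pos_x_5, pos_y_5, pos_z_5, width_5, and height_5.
pos_x_1 = 7, pos_y_1 = 1.5, radius_1 = 1, pos_x_2 = 1.5, pos_y_2 = 3, pos_z_2 = 5.5, pos_x_3 = 7, pos_z_3 = 6.5, radius_3 = 1, pos_x_4 = 2.5, pos_y_4 = 6, pos_z_4 = 3, pos_x_5 = 2, pos_y_5 = 3, pos_z_5 = 5, width_5 = 2, height_5 = 1.5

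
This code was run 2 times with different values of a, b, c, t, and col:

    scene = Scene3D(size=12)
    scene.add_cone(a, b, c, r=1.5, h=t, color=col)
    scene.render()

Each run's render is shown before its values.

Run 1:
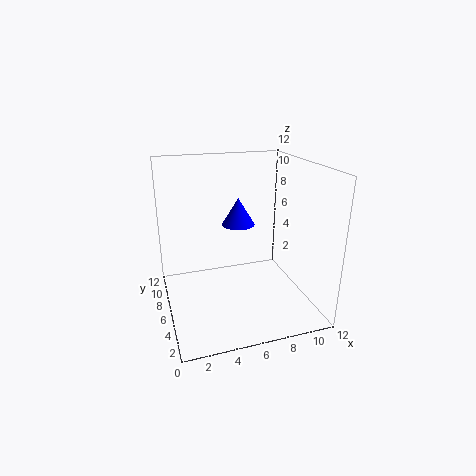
a = 7, b = 9, c = 6, t = 2.5, col = 'blue'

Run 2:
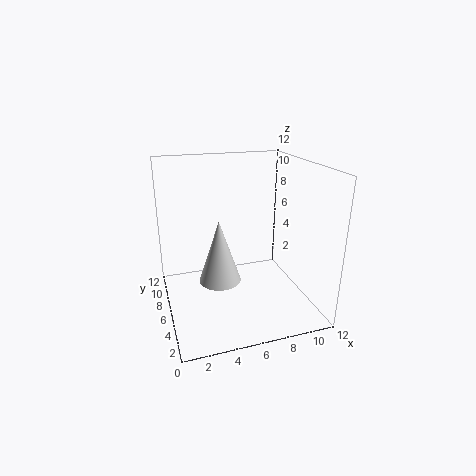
a = 3.5, b = 2.5, c = 4.5, t = 4.5, col = 'lightgray'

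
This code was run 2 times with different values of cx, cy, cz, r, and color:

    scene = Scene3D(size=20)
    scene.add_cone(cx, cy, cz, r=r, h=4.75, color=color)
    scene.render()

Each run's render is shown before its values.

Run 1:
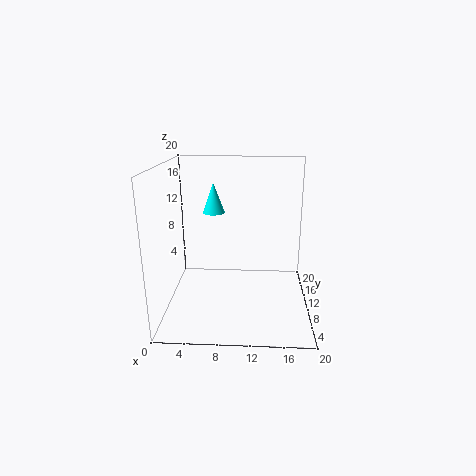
cx = 5.75
cy = 17.25
cz = 11.5
r = 1.75
color = 'cyan'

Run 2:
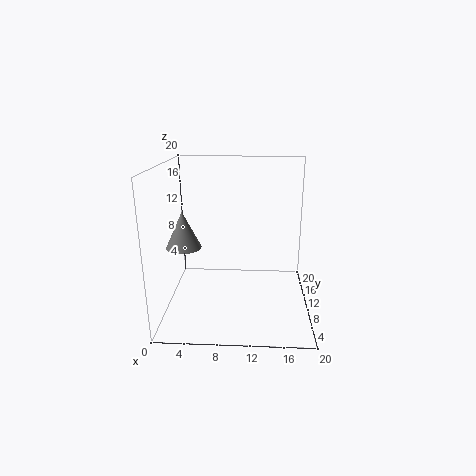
cx = 3.25
cy = 6.25
cz = 10
r = 2.25
color = 'gray'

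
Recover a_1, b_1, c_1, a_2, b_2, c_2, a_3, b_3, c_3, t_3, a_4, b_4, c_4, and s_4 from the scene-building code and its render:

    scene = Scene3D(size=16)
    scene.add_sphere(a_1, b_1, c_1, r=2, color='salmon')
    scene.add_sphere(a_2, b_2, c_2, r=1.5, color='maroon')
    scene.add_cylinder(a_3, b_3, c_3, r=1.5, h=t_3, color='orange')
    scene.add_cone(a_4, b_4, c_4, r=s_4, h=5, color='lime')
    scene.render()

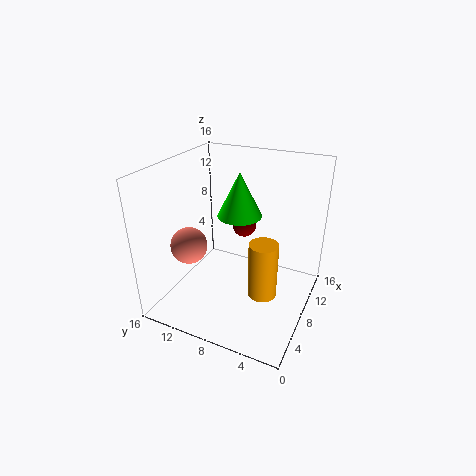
a_1 = 5; b_1 = 12.5; c_1 = 7.5; a_2 = 13; b_2 = 9.5; c_2 = 7; a_3 = 5.5; b_3 = 4; c_3 = 3.5; t_3 = 6; a_4 = 9.5; b_4 = 8.5; c_4 = 10; s_4 = 2.5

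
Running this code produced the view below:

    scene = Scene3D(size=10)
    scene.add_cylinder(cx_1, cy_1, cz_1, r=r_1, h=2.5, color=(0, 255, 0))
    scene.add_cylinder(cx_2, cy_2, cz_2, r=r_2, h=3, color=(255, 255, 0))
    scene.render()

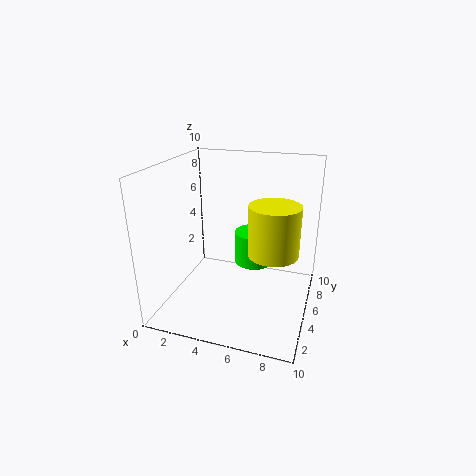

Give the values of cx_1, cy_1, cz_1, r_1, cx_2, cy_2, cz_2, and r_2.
cx_1 = 5.5, cy_1 = 7.5, cz_1 = 2, r_1 = 1.5, cx_2 = 8, cy_2 = 2.5, cz_2 = 5.5, r_2 = 1.5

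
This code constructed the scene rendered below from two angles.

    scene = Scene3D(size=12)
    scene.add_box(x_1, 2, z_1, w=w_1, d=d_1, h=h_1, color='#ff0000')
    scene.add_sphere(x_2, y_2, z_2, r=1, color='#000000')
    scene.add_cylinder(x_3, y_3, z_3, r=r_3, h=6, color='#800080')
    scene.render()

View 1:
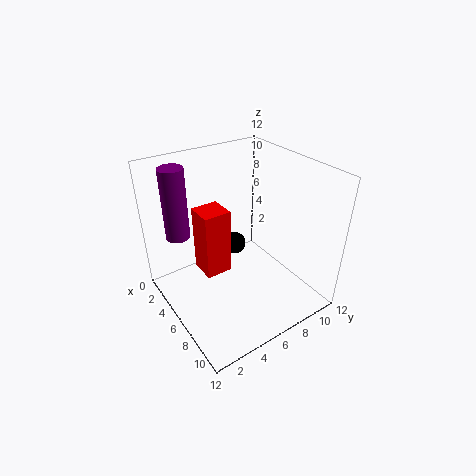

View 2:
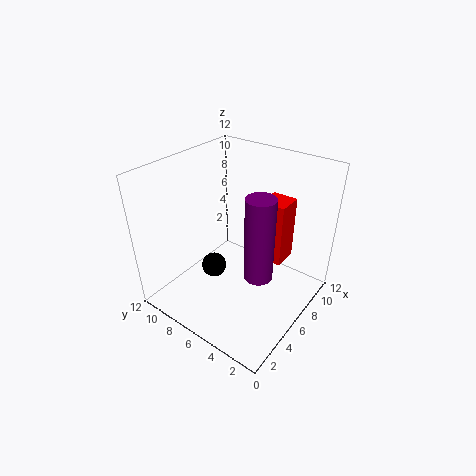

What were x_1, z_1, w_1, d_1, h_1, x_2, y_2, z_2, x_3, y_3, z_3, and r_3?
x_1 = 6; z_1 = 5; w_1 = 2; d_1 = 2; h_1 = 5; x_2 = 4; y_2 = 7; z_2 = 4; x_3 = 3; y_3 = 2; z_3 = 6; r_3 = 1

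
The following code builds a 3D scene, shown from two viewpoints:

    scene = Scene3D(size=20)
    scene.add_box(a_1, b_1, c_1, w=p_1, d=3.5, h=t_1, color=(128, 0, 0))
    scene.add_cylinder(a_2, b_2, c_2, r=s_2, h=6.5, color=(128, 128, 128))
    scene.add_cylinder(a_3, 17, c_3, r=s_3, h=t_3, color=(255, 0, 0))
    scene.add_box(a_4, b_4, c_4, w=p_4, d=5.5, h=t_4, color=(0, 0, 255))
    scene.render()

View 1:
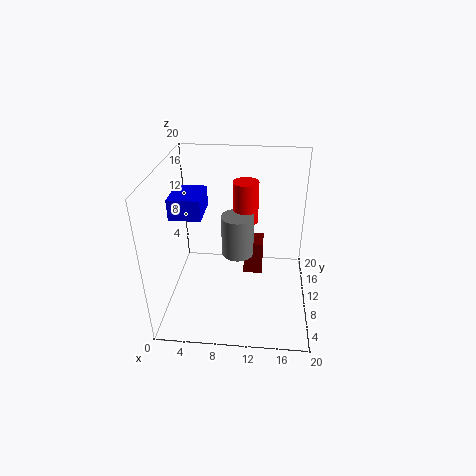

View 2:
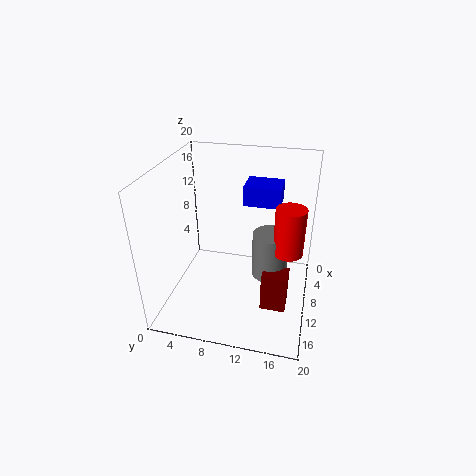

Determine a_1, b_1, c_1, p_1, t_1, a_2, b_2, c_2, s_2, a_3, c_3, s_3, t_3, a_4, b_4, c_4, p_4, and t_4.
a_1 = 10.5
b_1 = 14
c_1 = 1
p_1 = 3
t_1 = 5.5
a_2 = 9.5
b_2 = 14.5
c_2 = 4.5
s_2 = 2.5
a_3 = 10.5
c_3 = 9
s_3 = 2
t_3 = 6.5
a_4 = 0.5
b_4 = 9.5
c_4 = 12.5
p_4 = 4.5
t_4 = 3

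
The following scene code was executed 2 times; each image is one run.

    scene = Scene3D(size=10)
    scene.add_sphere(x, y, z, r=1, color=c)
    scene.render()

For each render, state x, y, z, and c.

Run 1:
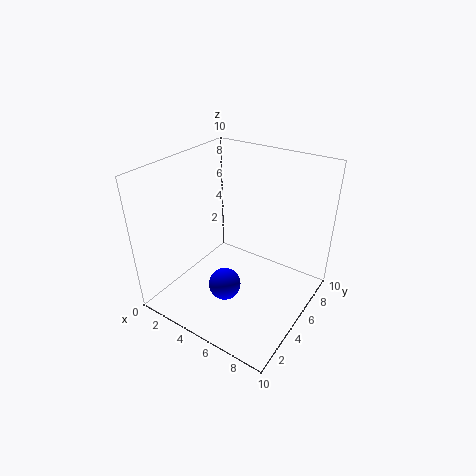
x = 6, y = 2, z = 3.5, c = 'blue'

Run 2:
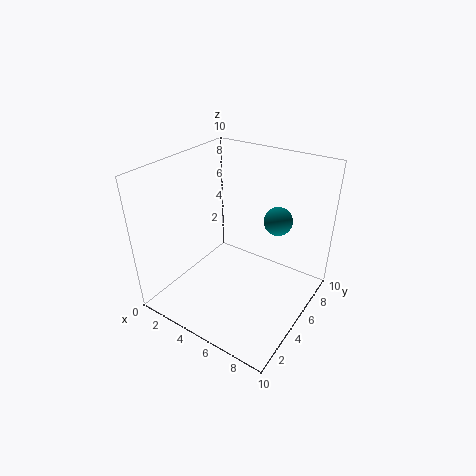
x = 7, y = 7, z = 6, c = 'teal'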